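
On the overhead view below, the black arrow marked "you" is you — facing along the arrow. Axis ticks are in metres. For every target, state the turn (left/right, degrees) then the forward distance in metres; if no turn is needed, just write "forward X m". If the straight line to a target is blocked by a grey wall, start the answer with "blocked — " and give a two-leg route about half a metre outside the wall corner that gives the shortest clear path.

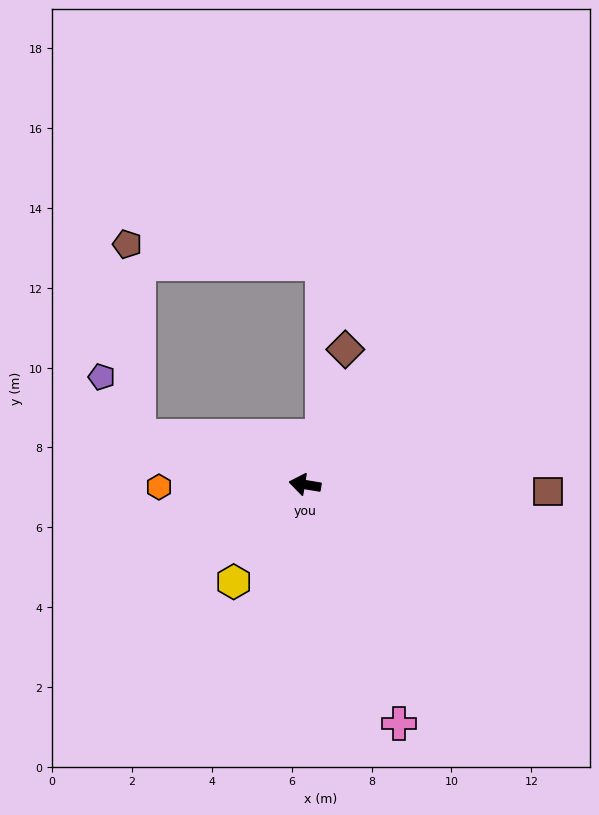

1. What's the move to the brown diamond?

turn right 97°, forward 3.5 m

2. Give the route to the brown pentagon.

blocked — turn right 7°, forward 4.3 m, then turn right 70°, forward 4.8 m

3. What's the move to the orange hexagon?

turn left 10°, forward 3.7 m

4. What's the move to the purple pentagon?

blocked — turn right 7°, forward 4.3 m, then turn right 41°, forward 1.7 m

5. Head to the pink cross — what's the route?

turn left 121°, forward 6.4 m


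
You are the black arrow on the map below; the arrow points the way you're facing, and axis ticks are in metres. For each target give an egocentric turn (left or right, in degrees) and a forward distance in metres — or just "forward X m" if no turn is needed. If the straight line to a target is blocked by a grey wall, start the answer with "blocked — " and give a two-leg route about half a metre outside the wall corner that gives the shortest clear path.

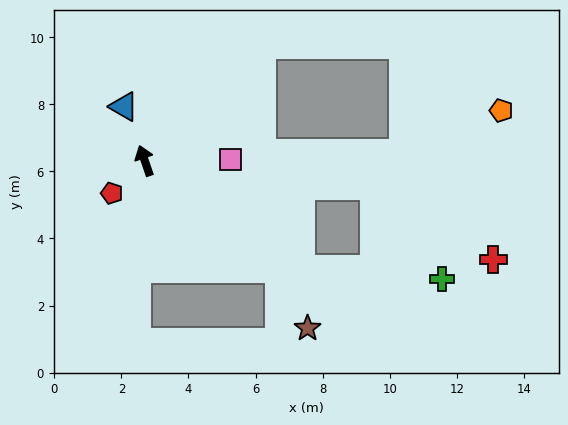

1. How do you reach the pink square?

turn right 108°, forward 2.6 m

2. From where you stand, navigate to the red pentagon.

turn left 116°, forward 1.4 m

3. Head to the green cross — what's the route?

blocked — turn right 144°, forward 5.7 m, then turn left 31°, forward 4.2 m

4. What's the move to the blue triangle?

turn left 2°, forward 1.7 m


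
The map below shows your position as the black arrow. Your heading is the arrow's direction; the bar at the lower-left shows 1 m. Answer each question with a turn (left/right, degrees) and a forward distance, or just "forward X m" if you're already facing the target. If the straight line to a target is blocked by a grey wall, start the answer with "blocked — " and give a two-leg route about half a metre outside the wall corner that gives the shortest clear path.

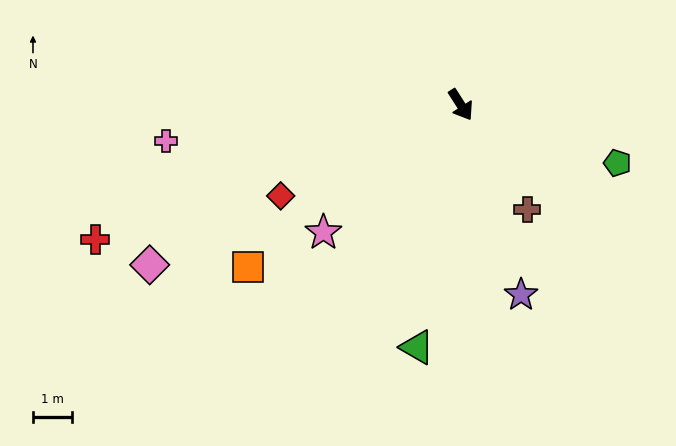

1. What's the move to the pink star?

turn right 80°, forward 4.8 m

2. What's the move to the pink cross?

turn right 116°, forward 7.6 m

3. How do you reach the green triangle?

turn right 43°, forward 6.3 m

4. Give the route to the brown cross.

forward 3.2 m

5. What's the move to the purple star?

turn right 15°, forward 5.1 m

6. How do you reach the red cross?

turn right 102°, forward 10.0 m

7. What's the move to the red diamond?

turn right 96°, forward 5.2 m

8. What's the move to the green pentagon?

turn left 37°, forward 4.3 m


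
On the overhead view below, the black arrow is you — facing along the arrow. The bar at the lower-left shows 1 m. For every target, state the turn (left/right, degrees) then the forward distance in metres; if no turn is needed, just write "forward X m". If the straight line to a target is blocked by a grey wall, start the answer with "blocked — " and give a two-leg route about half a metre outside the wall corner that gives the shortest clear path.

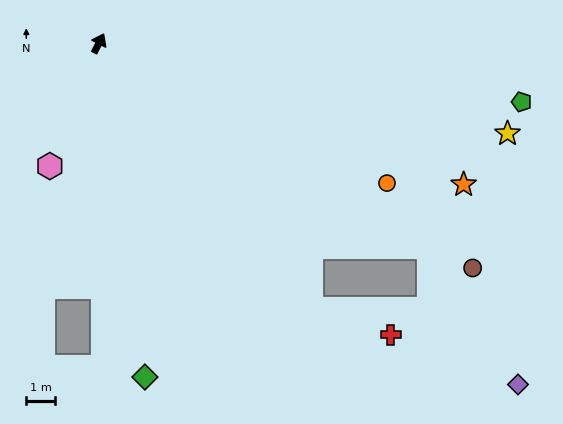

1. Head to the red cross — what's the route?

blocked — turn right 114°, forward 11.9 m, then turn left 33°, forward 2.9 m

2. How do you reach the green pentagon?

turn right 71°, forward 14.9 m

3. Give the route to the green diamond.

turn right 145°, forward 11.8 m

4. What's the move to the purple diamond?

blocked — turn right 95°, forward 13.6 m, then turn right 25°, forward 5.7 m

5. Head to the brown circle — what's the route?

turn right 94°, forward 15.2 m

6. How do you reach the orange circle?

turn right 89°, forward 11.2 m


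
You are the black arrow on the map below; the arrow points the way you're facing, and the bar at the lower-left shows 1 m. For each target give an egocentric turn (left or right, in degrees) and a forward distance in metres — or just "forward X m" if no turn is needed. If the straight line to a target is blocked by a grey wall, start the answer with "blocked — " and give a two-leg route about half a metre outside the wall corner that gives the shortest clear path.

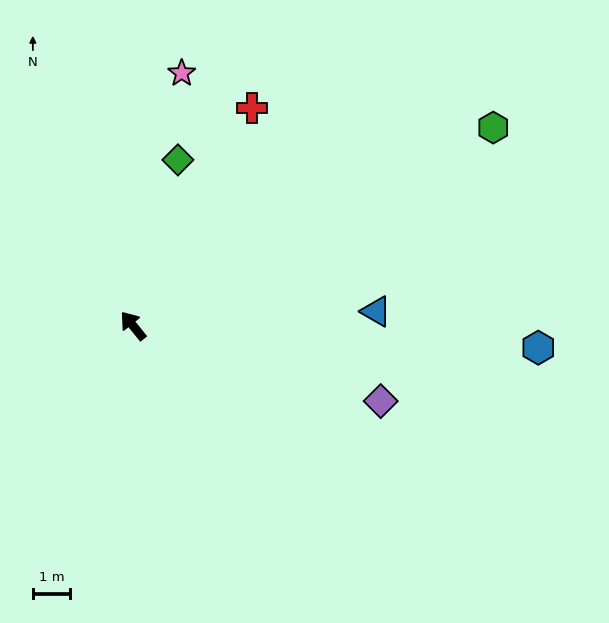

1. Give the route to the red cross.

turn right 68°, forward 6.7 m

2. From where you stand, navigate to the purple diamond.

turn right 146°, forward 7.0 m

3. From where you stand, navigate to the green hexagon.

turn right 100°, forward 11.1 m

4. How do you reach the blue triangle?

turn right 126°, forward 6.6 m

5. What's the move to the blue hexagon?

turn right 132°, forward 10.9 m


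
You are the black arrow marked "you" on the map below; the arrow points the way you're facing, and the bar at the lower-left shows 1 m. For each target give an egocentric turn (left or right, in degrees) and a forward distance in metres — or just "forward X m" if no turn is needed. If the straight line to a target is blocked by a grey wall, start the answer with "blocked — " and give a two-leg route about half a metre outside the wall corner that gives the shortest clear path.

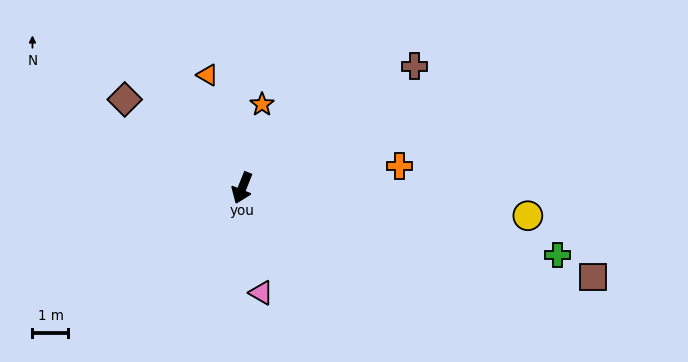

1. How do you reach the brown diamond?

turn right 105°, forward 4.1 m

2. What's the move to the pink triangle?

turn left 32°, forward 3.0 m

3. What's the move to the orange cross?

turn left 120°, forward 4.4 m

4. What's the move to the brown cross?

turn left 147°, forward 5.9 m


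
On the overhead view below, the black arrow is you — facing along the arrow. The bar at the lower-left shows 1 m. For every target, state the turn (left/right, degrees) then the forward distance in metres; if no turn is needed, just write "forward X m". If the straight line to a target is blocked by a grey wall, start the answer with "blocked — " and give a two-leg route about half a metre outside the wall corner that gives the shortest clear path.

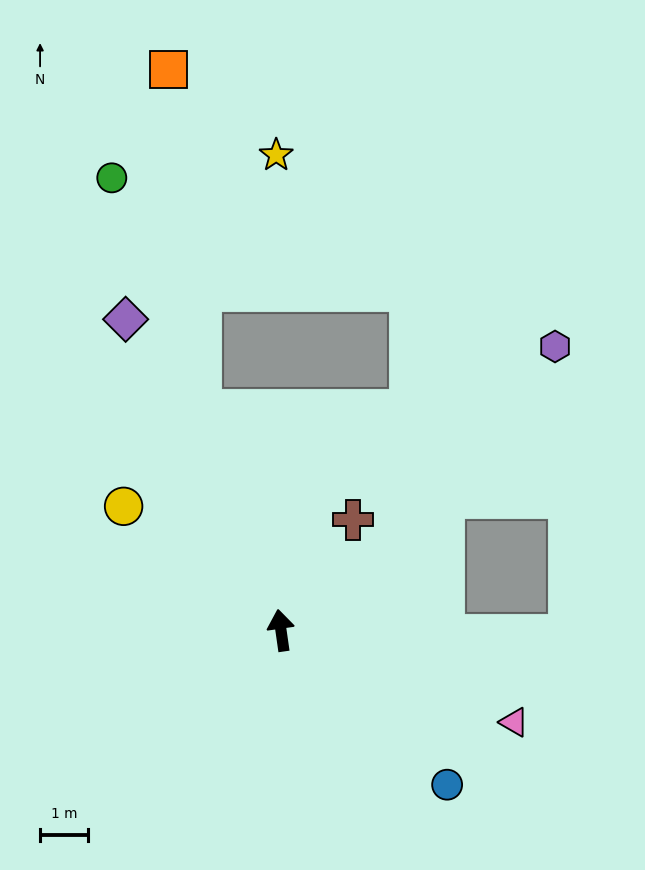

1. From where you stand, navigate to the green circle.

turn left 12°, forward 10.0 m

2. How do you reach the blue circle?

turn right 141°, forward 4.7 m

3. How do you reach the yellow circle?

turn left 44°, forward 4.1 m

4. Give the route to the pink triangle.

turn right 120°, forward 5.2 m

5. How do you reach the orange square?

blocked — turn left 12°, forward 4.8 m, then turn right 15°, forward 7.1 m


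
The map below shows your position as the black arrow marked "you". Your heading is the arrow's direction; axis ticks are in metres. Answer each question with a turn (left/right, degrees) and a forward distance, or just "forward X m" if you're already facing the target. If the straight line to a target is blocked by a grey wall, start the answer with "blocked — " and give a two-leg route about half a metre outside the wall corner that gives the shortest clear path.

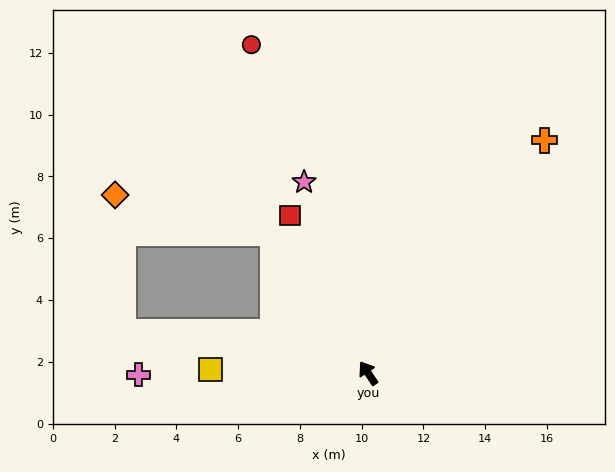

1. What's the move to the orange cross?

turn right 71°, forward 9.5 m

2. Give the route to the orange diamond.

blocked — forward 5.5 m, then turn left 43°, forward 5.3 m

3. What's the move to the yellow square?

turn left 55°, forward 5.1 m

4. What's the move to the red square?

turn right 7°, forward 5.7 m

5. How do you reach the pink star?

turn right 15°, forward 6.5 m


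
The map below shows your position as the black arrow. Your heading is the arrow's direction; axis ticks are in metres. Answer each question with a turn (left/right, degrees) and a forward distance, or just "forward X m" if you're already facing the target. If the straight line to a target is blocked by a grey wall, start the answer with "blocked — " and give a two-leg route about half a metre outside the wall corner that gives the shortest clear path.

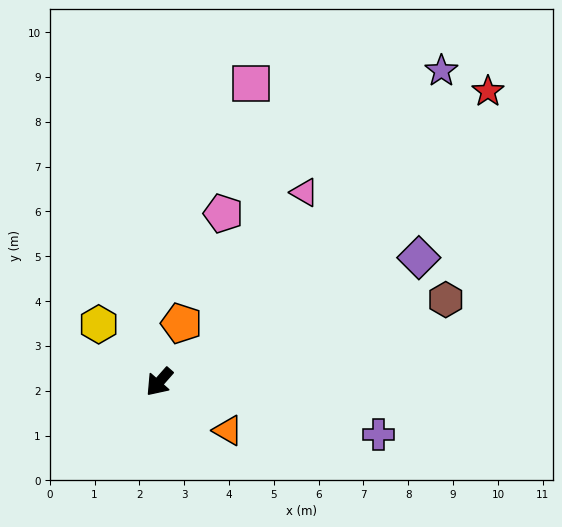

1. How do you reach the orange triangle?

turn left 96°, forward 1.9 m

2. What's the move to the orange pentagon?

turn right 159°, forward 1.4 m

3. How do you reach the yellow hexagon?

turn right 92°, forward 1.9 m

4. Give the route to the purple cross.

turn left 118°, forward 5.0 m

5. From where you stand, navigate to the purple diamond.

turn left 157°, forward 6.4 m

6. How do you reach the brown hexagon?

turn left 147°, forward 6.6 m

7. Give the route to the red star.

turn left 173°, forward 9.8 m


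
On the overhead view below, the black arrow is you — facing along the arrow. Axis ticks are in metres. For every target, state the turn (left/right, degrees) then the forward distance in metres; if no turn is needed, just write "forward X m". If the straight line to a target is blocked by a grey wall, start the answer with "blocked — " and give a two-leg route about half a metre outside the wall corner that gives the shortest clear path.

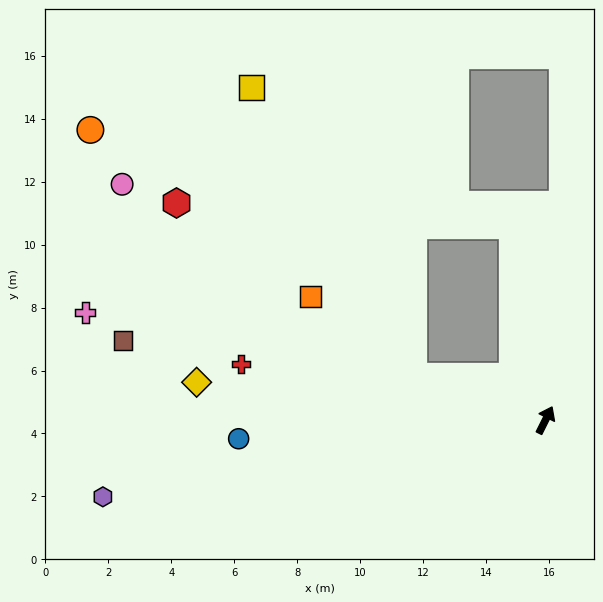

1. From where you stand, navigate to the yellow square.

blocked — turn left 98°, forward 4.4 m, then turn right 42°, forward 10.5 m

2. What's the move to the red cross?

turn left 106°, forward 9.9 m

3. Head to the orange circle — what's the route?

blocked — turn left 36°, forward 6.3 m, then turn left 68°, forward 13.7 m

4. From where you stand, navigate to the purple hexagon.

turn left 126°, forward 14.3 m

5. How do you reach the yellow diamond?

turn left 110°, forward 11.2 m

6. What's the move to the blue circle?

turn left 120°, forward 9.8 m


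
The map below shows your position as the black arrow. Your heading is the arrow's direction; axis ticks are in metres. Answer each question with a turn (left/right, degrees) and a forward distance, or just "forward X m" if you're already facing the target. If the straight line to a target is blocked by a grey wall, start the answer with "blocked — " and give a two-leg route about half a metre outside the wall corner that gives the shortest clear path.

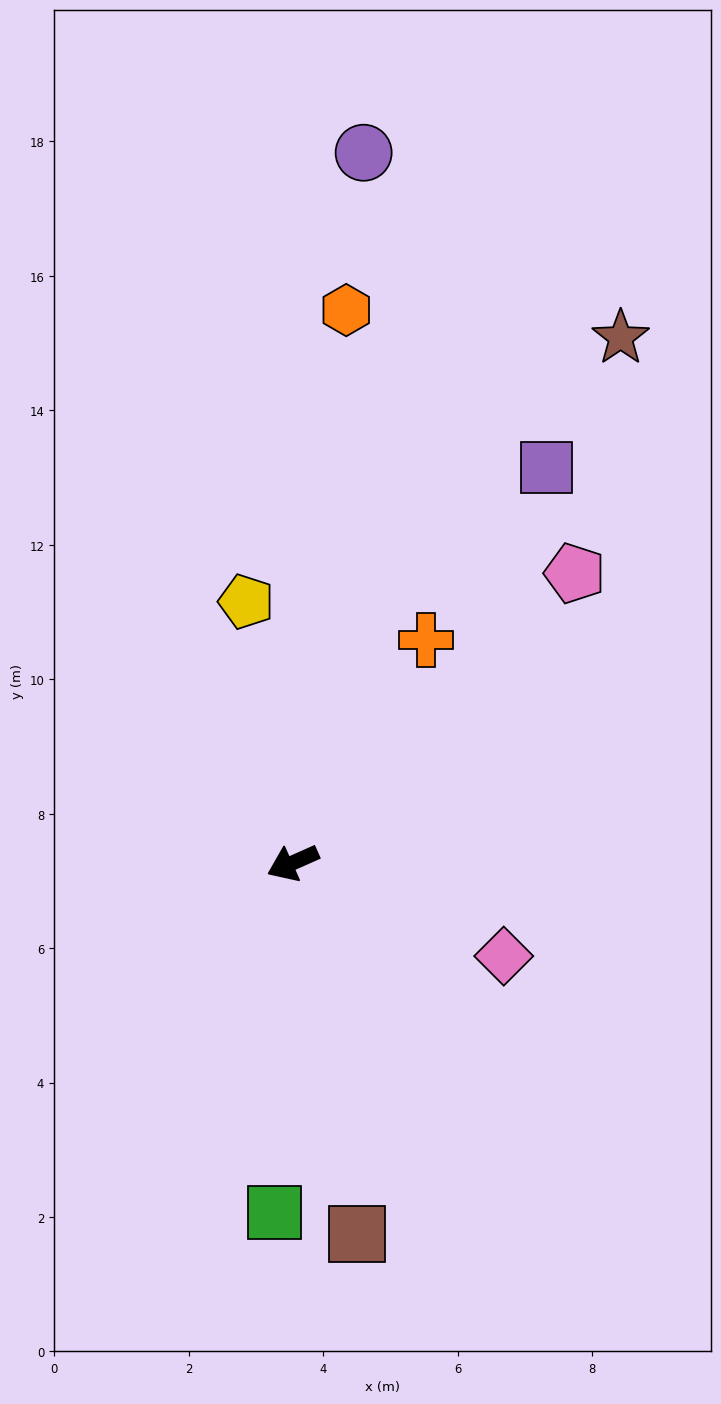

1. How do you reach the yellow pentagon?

turn right 104°, forward 3.9 m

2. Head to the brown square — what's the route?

turn left 76°, forward 5.6 m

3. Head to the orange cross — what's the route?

turn right 145°, forward 3.9 m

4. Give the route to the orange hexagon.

turn right 119°, forward 8.3 m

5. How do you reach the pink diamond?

turn left 132°, forward 3.4 m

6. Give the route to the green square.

turn left 63°, forward 5.2 m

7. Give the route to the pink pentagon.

turn right 158°, forward 6.0 m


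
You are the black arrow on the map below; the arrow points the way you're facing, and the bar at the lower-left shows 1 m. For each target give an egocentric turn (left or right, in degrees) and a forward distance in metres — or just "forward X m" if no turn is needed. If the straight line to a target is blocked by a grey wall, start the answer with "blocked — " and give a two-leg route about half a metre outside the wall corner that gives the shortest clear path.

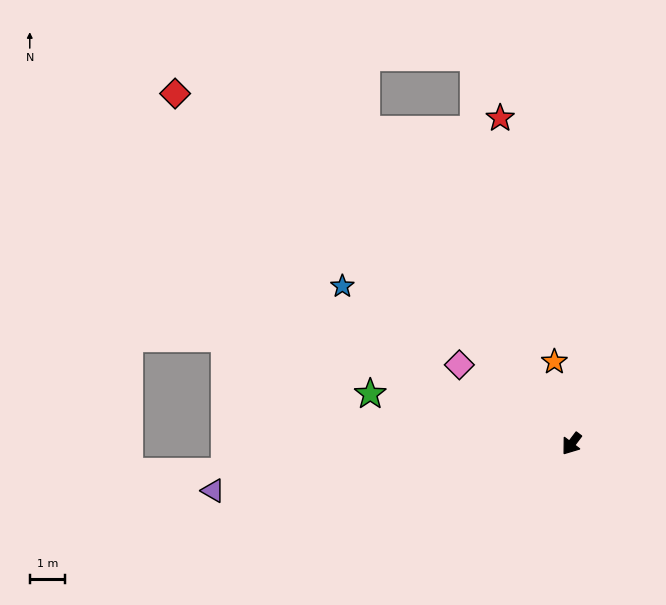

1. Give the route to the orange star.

turn right 131°, forward 2.4 m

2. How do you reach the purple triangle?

turn right 46°, forward 10.4 m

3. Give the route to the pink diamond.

turn right 88°, forward 3.9 m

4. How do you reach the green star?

turn right 67°, forward 5.9 m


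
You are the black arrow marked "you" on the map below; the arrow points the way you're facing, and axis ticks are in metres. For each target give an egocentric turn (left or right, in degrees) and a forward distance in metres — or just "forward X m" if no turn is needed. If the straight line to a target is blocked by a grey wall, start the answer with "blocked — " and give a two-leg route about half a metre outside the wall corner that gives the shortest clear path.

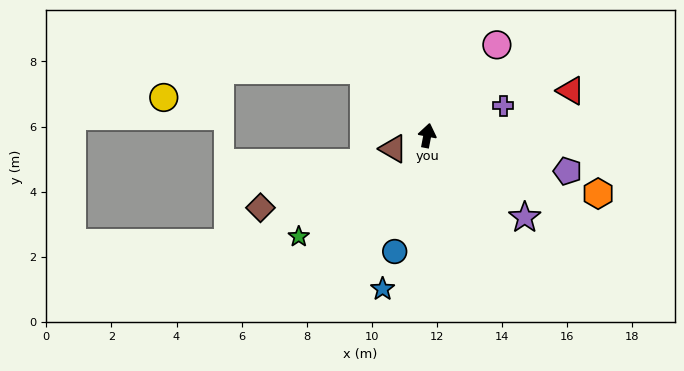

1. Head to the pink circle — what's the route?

turn right 27°, forward 3.5 m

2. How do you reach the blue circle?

turn left 175°, forward 3.7 m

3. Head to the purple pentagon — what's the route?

turn right 93°, forward 4.4 m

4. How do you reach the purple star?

turn right 119°, forward 3.9 m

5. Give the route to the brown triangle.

turn left 122°, forward 1.1 m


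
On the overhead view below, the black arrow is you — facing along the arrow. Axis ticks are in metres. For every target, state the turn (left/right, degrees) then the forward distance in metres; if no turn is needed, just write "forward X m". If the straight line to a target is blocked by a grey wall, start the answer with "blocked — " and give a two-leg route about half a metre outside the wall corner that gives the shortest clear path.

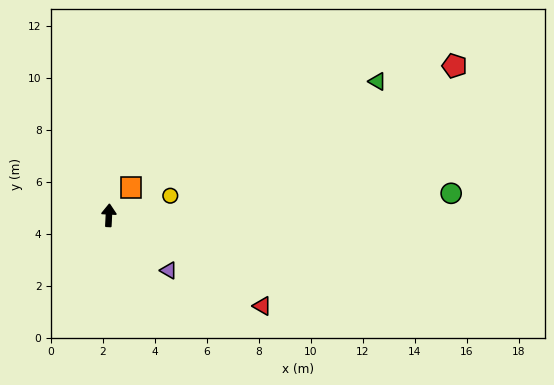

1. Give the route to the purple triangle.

turn right 130°, forward 3.1 m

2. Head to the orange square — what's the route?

turn right 36°, forward 1.4 m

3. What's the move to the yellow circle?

turn right 70°, forward 2.5 m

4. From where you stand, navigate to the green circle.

turn right 84°, forward 13.2 m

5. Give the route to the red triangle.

turn right 118°, forward 6.9 m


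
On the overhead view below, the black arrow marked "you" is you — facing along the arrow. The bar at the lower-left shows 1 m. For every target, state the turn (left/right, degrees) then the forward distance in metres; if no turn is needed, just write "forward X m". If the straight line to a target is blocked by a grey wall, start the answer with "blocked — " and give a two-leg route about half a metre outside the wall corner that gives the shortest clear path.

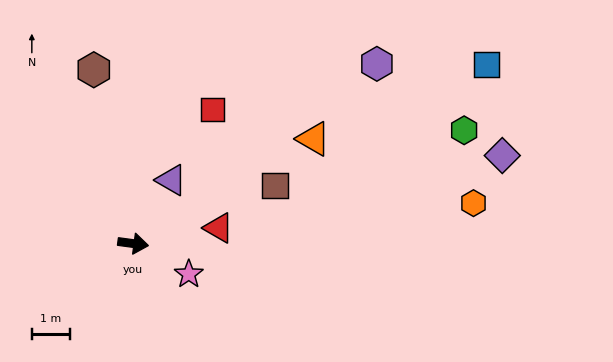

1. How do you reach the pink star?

turn right 21°, forward 1.7 m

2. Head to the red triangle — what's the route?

turn left 18°, forward 2.3 m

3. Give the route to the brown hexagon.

turn left 110°, forward 4.6 m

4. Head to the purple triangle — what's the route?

turn left 67°, forward 1.9 m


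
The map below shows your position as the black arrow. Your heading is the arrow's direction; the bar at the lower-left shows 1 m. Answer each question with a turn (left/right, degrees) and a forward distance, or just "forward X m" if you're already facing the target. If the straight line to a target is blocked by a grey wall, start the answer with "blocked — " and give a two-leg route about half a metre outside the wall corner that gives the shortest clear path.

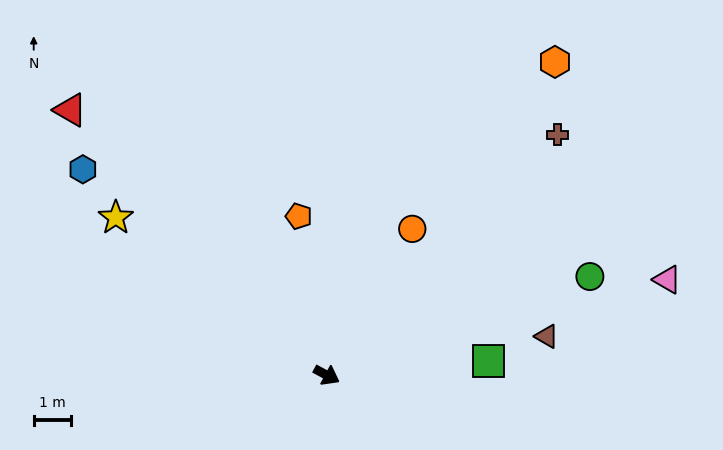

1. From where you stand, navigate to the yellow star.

turn left 172°, forward 7.0 m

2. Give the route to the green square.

turn left 33°, forward 4.3 m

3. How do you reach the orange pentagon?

turn left 128°, forward 4.3 m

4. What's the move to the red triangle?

turn left 162°, forward 9.8 m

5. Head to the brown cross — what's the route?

turn left 74°, forward 8.8 m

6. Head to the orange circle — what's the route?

turn left 88°, forward 4.5 m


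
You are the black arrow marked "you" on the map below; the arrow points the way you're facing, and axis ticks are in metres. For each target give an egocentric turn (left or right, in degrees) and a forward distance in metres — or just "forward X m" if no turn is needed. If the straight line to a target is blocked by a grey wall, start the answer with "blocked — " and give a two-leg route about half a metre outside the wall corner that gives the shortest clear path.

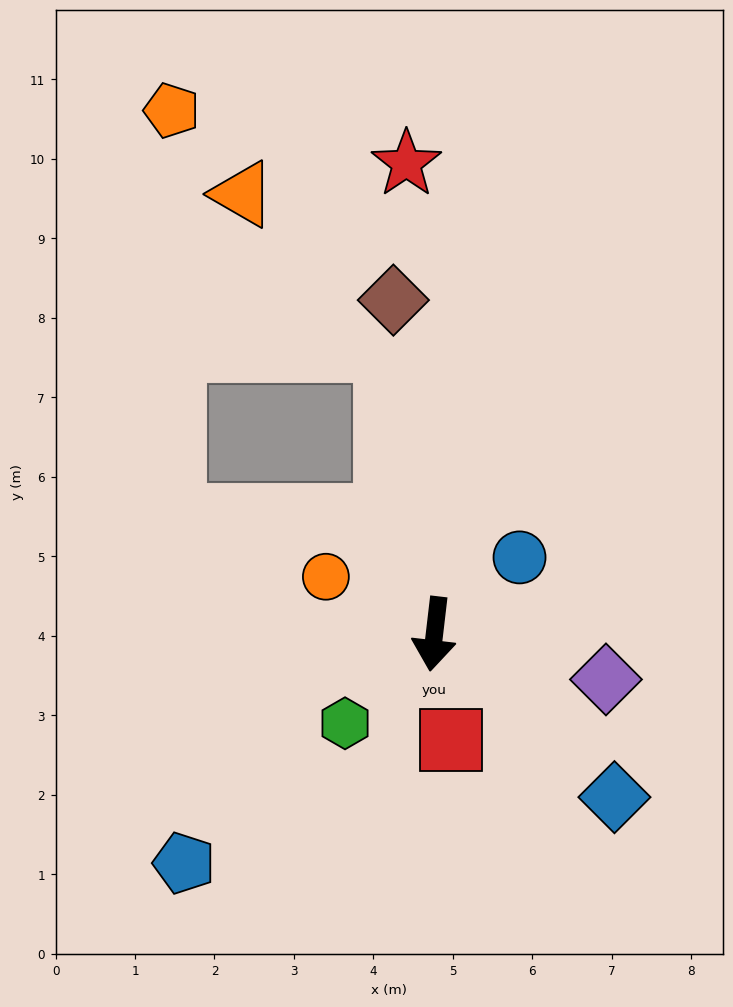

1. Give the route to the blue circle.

turn left 139°, forward 1.4 m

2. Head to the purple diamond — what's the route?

turn left 82°, forward 2.2 m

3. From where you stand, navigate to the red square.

turn left 15°, forward 1.3 m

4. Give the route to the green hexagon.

turn right 38°, forward 1.6 m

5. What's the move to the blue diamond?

turn left 54°, forward 3.1 m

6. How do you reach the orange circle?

turn right 111°, forward 1.5 m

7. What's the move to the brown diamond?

turn right 166°, forward 4.2 m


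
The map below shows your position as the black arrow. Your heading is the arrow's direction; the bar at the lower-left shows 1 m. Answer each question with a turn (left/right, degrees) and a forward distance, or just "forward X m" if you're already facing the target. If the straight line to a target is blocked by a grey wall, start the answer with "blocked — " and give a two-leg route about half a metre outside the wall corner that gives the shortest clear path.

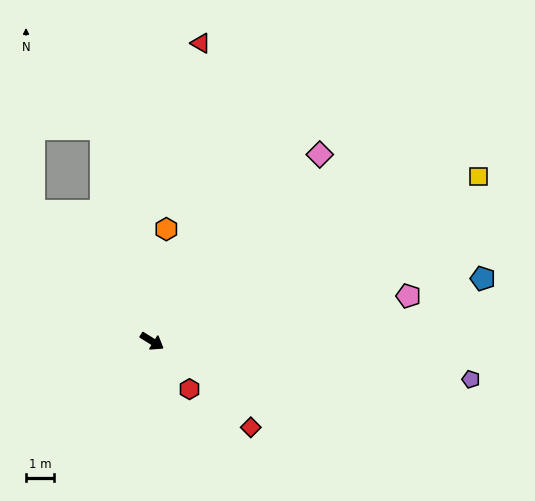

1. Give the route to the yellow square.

turn left 59°, forward 13.2 m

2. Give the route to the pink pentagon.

turn left 42°, forward 9.4 m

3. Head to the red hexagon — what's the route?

turn right 20°, forward 2.2 m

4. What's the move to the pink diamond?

turn left 80°, forward 9.0 m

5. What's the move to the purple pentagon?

turn left 25°, forward 11.5 m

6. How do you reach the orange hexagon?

turn left 115°, forward 4.1 m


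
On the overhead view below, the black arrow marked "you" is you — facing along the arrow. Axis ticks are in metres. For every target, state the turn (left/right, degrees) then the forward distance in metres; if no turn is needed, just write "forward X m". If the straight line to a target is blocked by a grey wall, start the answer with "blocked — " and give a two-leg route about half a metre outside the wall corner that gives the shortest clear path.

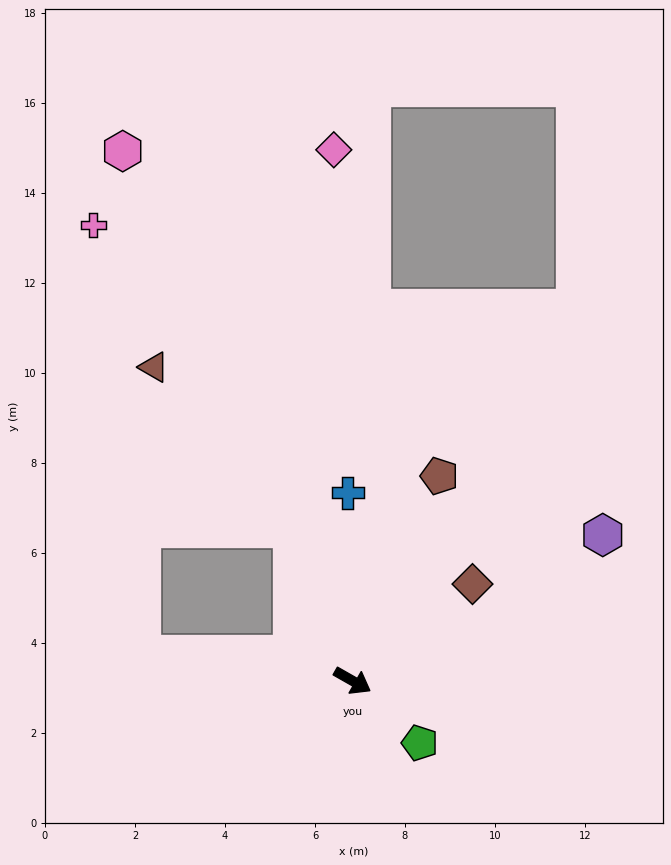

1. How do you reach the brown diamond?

turn left 69°, forward 3.4 m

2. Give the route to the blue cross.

turn left 121°, forward 4.2 m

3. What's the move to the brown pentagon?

turn left 97°, forward 4.9 m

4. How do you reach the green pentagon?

turn right 13°, forward 2.0 m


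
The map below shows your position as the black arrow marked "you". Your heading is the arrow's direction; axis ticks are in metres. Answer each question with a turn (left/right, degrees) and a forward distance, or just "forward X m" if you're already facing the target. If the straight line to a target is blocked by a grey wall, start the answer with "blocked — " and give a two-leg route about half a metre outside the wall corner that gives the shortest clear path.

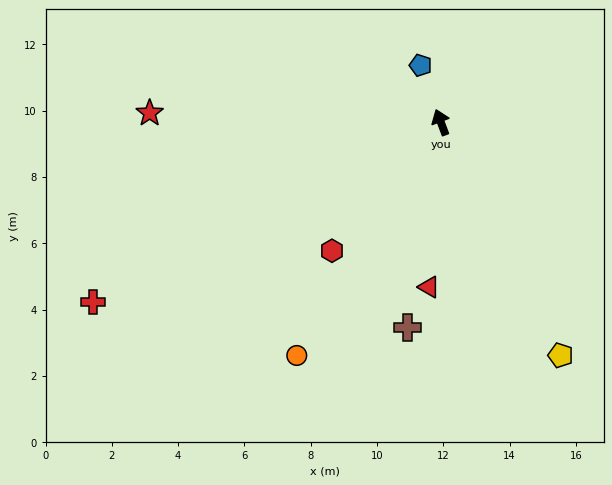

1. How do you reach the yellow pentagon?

turn right 173°, forward 7.9 m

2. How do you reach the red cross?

turn left 97°, forward 11.8 m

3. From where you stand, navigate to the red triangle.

turn left 155°, forward 5.0 m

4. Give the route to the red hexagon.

turn left 119°, forward 5.1 m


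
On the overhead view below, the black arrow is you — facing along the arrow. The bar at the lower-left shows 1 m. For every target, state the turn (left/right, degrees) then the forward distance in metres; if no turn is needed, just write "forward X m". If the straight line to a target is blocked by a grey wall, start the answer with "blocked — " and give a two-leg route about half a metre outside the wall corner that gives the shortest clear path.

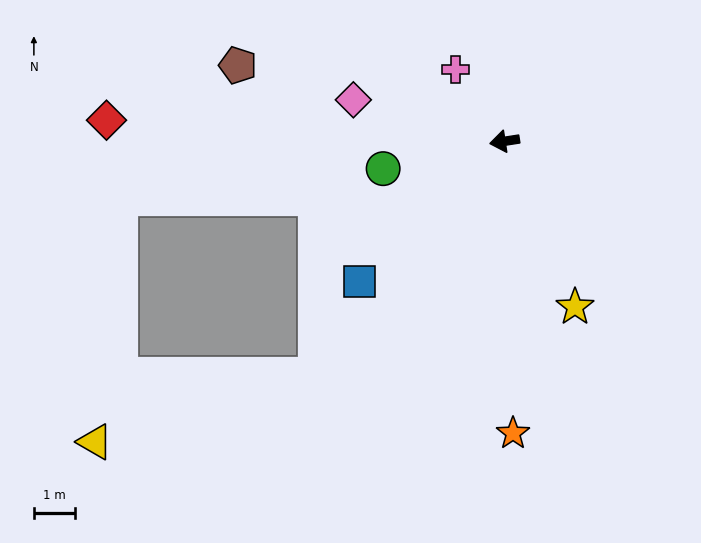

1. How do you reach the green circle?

turn left 4°, forward 3.1 m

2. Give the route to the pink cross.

turn right 64°, forward 2.1 m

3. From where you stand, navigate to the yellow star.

turn left 104°, forward 4.4 m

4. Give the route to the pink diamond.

turn right 24°, forward 3.8 m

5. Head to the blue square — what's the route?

turn left 35°, forward 4.9 m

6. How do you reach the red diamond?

turn right 12°, forward 9.8 m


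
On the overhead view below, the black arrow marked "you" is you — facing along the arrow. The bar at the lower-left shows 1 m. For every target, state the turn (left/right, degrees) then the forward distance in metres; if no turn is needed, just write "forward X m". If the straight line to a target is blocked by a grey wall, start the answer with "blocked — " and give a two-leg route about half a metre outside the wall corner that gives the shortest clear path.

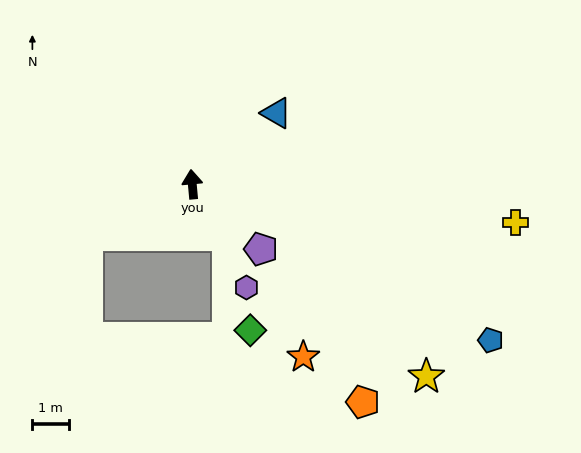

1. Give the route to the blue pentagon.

turn right 123°, forward 9.1 m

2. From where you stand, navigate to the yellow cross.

turn right 102°, forward 8.8 m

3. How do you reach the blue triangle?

turn right 55°, forward 3.0 m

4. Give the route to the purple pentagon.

turn right 139°, forward 2.6 m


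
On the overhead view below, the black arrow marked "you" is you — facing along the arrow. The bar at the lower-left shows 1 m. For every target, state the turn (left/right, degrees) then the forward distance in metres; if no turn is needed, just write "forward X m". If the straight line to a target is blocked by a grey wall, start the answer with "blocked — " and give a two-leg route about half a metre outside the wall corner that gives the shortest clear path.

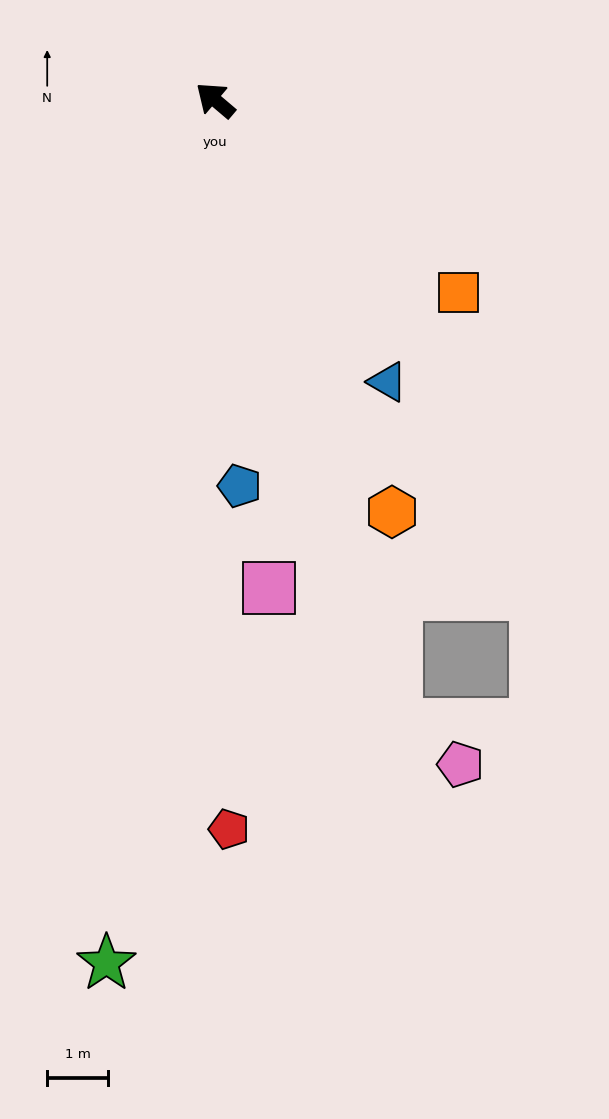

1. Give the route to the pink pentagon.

blocked — turn left 146°, forward 10.7 m, then turn left 42°, forward 1.2 m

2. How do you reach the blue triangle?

turn left 162°, forward 5.4 m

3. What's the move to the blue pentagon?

turn left 134°, forward 6.3 m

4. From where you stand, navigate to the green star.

turn left 123°, forward 14.3 m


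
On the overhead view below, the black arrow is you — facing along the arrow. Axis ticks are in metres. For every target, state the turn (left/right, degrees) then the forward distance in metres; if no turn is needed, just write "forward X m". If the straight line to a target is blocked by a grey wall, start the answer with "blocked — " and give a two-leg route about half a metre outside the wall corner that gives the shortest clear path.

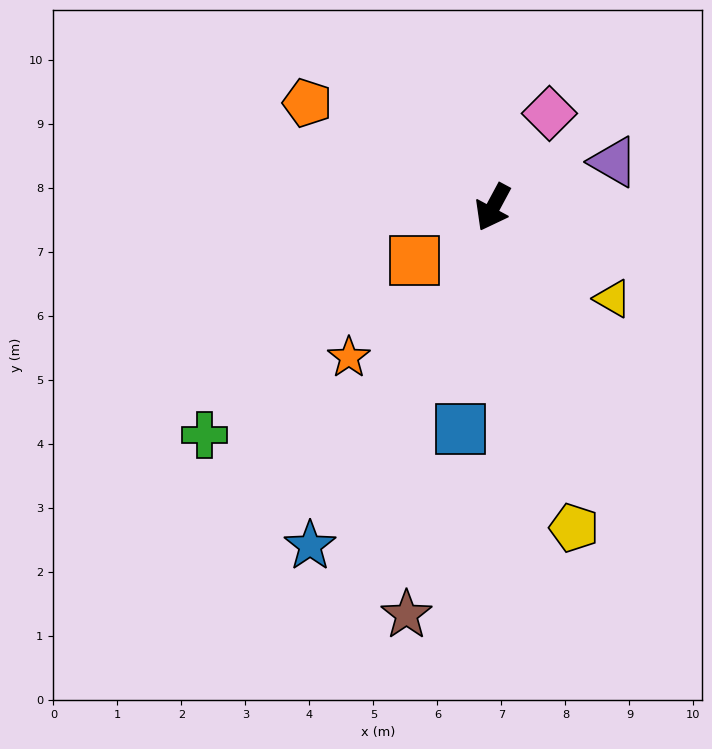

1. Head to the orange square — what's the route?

turn right 28°, forward 1.5 m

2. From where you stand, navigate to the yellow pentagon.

turn left 42°, forward 5.2 m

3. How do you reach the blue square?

turn left 20°, forward 3.5 m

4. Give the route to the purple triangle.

turn left 139°, forward 2.0 m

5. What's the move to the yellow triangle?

turn left 81°, forward 2.4 m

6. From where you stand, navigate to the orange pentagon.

turn right 91°, forward 3.3 m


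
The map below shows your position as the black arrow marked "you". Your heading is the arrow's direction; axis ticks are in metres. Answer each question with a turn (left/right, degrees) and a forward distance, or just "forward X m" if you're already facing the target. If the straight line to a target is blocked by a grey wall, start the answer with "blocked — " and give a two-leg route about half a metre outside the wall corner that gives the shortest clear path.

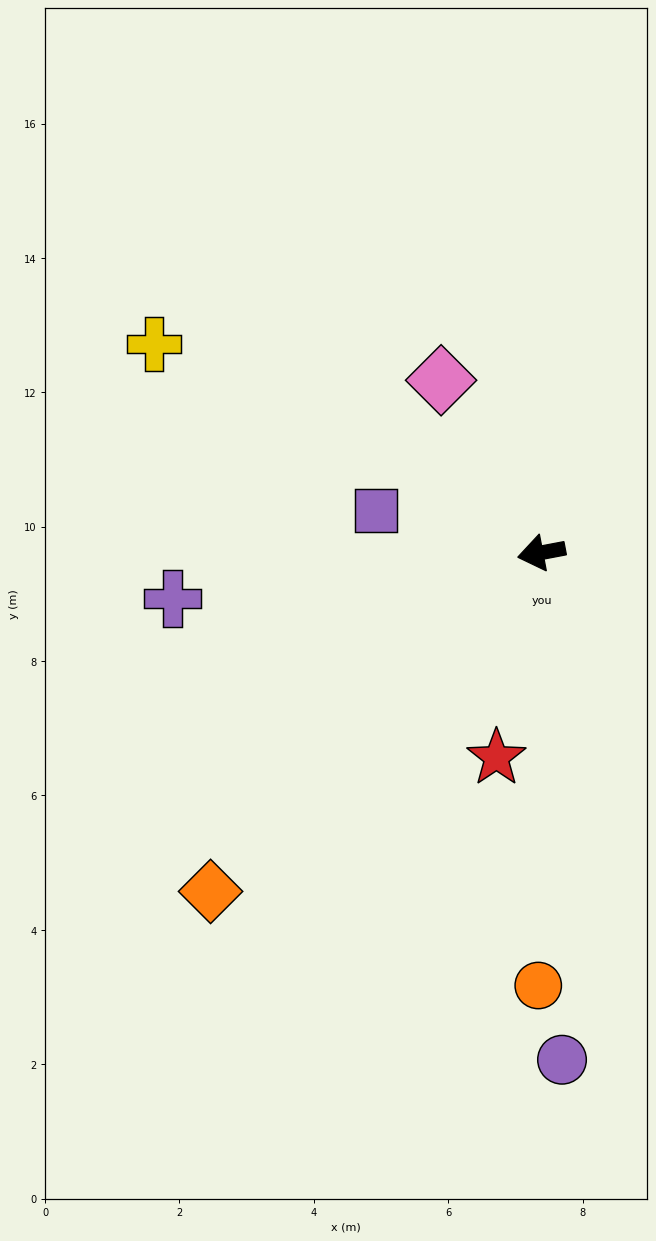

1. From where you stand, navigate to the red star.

turn left 67°, forward 3.1 m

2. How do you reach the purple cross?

turn right 4°, forward 5.5 m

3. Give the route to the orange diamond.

turn left 35°, forward 7.0 m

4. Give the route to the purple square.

turn right 25°, forward 2.5 m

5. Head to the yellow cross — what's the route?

turn right 39°, forward 6.6 m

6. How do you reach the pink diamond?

turn right 71°, forward 3.0 m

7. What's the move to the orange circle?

turn left 79°, forward 6.4 m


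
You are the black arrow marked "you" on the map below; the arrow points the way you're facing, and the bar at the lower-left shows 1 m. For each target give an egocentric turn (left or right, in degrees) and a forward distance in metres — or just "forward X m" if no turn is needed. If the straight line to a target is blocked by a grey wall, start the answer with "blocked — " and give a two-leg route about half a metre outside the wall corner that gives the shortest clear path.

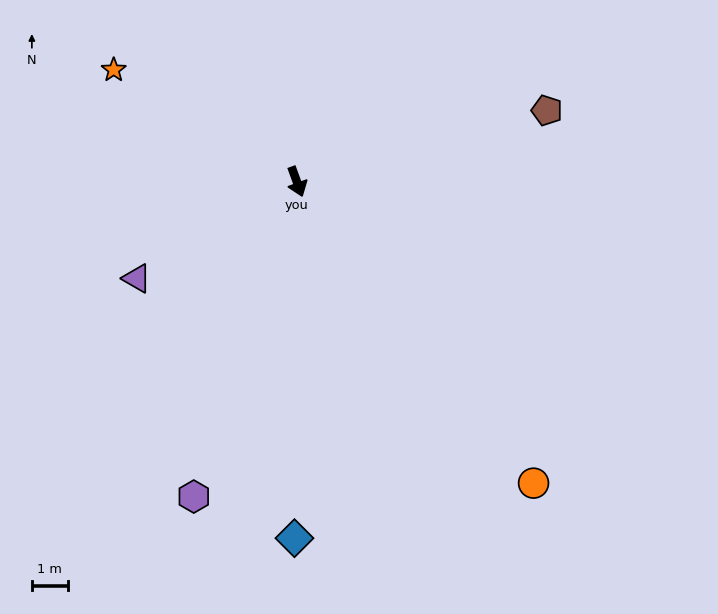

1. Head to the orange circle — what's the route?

turn left 18°, forward 10.6 m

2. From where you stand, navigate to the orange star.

turn right 141°, forward 6.0 m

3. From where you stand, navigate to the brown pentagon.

turn left 86°, forward 7.2 m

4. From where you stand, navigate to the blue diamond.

turn right 20°, forward 9.9 m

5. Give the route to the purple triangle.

turn right 79°, forward 5.2 m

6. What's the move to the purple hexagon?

turn right 38°, forward 9.2 m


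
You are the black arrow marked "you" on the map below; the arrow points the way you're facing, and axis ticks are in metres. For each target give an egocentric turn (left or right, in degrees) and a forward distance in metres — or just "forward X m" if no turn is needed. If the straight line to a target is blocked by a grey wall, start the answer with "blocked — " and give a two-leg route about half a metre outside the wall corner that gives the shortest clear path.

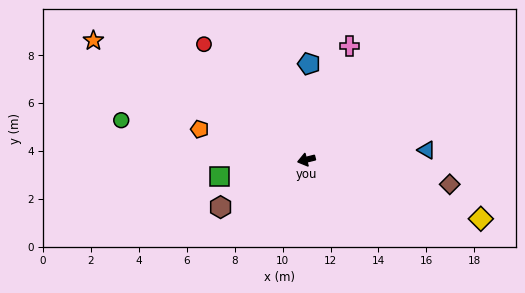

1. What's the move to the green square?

turn right 3°, forward 3.7 m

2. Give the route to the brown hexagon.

turn left 15°, forward 4.1 m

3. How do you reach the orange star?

turn right 43°, forward 10.2 m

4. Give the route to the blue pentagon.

turn right 106°, forward 4.0 m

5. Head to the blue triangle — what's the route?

turn left 170°, forward 5.0 m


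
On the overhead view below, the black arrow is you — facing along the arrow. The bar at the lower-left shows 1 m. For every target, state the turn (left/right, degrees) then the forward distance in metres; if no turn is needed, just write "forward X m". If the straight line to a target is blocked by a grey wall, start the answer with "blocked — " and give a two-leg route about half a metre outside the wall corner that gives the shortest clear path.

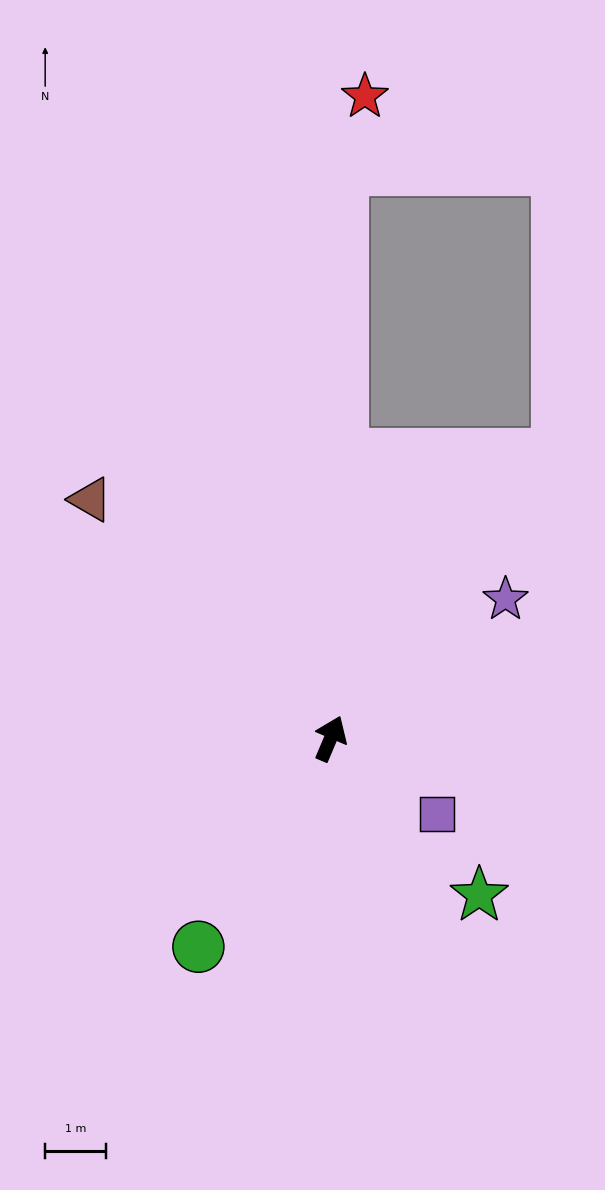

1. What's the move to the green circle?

turn left 171°, forward 4.1 m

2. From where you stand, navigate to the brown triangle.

turn left 68°, forward 5.6 m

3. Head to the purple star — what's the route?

turn right 29°, forward 3.7 m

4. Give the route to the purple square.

turn right 102°, forward 2.2 m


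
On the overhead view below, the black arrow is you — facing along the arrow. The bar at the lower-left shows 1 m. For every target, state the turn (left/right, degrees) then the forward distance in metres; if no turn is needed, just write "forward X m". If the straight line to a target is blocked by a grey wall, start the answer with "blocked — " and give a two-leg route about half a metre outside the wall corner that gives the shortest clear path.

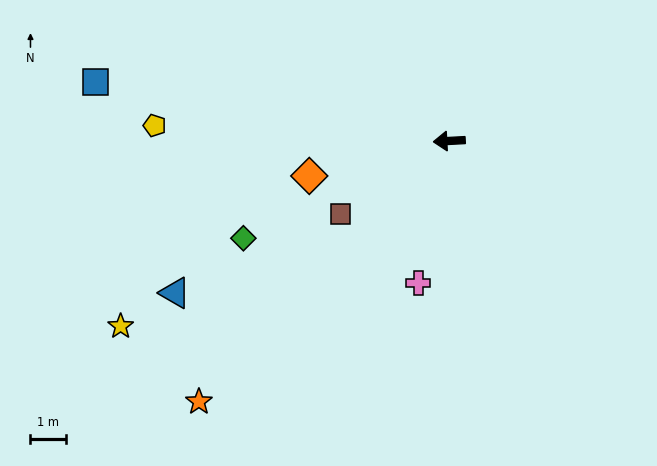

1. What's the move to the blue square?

turn right 13°, forward 10.1 m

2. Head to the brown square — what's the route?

turn left 31°, forward 3.7 m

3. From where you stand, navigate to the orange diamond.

turn left 11°, forward 4.1 m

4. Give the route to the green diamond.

turn left 22°, forward 6.4 m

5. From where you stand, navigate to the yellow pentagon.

turn right 6°, forward 8.3 m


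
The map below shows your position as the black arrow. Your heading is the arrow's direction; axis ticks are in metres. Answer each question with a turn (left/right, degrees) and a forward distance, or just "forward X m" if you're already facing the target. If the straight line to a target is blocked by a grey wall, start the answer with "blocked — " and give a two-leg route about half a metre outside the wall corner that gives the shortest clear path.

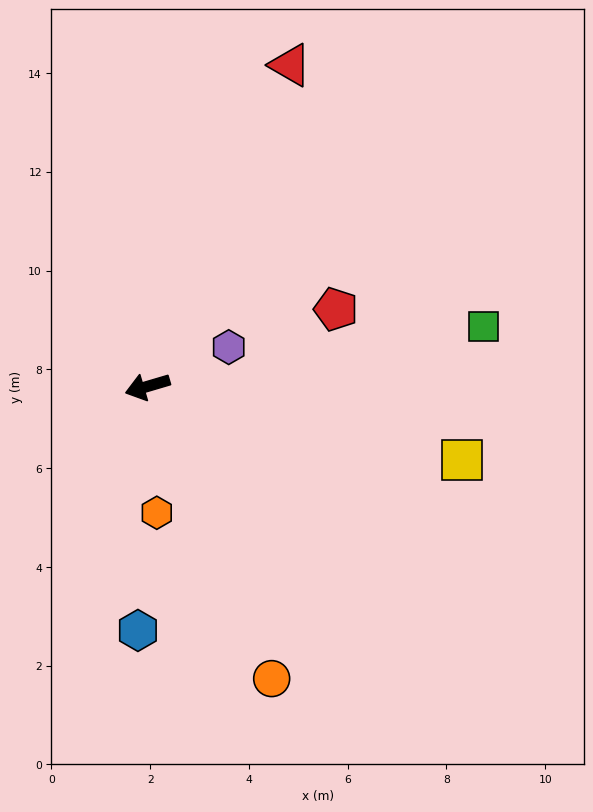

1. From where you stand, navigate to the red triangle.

turn right 130°, forward 7.1 m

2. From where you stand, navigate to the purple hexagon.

turn right 171°, forward 1.8 m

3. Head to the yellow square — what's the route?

turn left 150°, forward 6.5 m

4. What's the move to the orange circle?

turn left 97°, forward 6.4 m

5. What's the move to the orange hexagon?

turn left 78°, forward 2.6 m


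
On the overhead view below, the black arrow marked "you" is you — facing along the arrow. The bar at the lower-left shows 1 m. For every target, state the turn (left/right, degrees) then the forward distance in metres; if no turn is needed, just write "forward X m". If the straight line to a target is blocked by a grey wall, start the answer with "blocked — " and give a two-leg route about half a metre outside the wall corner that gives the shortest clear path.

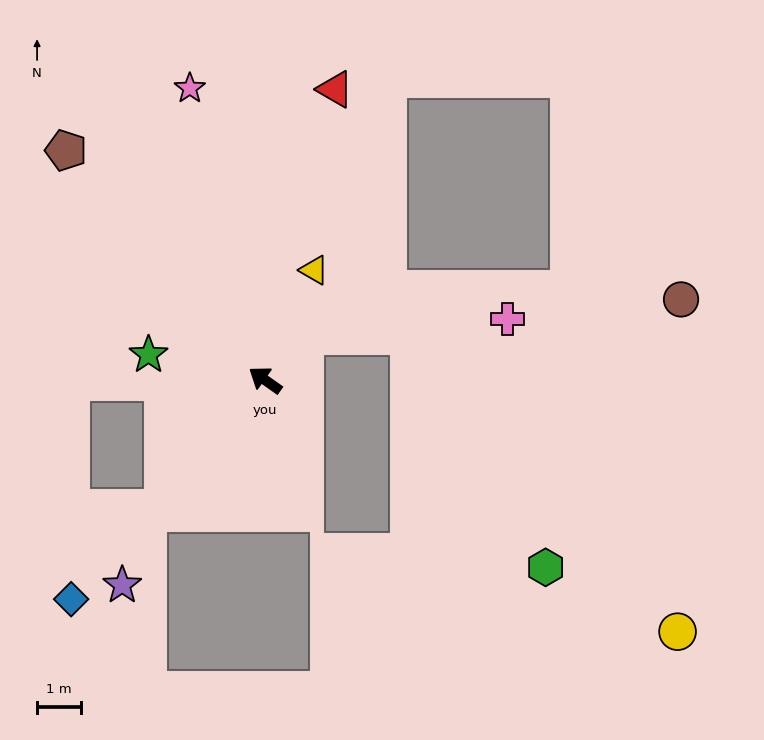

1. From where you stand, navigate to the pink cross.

blocked — turn right 97°, forward 1.3 m, then turn right 43°, forward 4.6 m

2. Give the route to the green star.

turn left 23°, forward 2.7 m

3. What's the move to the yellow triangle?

turn right 79°, forward 2.7 m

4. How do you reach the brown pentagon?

turn right 14°, forward 6.9 m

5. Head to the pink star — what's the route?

turn right 40°, forward 6.8 m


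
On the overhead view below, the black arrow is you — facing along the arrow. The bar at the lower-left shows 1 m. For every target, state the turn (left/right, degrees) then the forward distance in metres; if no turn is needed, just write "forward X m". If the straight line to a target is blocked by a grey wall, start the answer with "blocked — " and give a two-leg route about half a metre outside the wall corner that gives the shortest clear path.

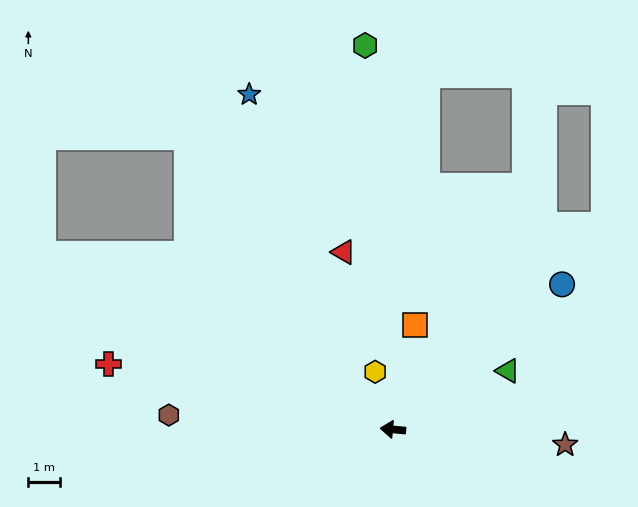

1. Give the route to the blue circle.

turn right 134°, forward 7.0 m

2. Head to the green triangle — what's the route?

turn right 148°, forward 4.0 m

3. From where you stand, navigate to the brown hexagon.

forward 7.0 m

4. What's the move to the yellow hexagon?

turn right 68°, forward 1.9 m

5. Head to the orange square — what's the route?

turn right 97°, forward 3.4 m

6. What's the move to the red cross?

turn right 8°, forward 9.2 m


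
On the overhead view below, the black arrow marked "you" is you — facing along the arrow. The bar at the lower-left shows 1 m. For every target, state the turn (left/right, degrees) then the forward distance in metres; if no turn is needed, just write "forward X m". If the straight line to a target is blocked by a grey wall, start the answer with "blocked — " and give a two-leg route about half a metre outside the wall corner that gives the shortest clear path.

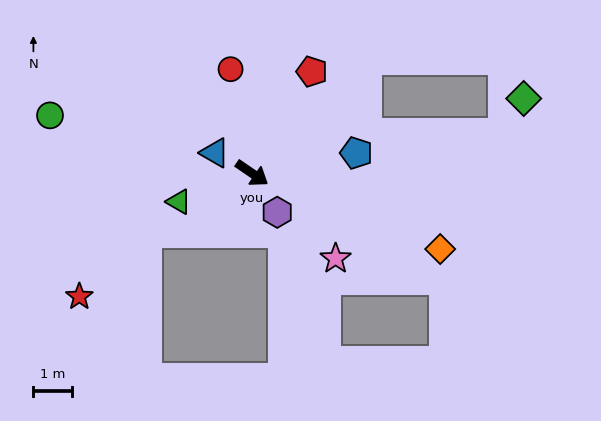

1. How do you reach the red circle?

turn left 136°, forward 2.8 m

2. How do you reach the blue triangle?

turn right 174°, forward 1.1 m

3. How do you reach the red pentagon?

turn left 94°, forward 3.1 m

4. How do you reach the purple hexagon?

turn right 23°, forward 1.2 m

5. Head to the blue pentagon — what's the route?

turn left 45°, forward 2.8 m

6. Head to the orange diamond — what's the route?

turn left 12°, forward 5.3 m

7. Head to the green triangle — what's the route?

turn right 124°, forward 2.1 m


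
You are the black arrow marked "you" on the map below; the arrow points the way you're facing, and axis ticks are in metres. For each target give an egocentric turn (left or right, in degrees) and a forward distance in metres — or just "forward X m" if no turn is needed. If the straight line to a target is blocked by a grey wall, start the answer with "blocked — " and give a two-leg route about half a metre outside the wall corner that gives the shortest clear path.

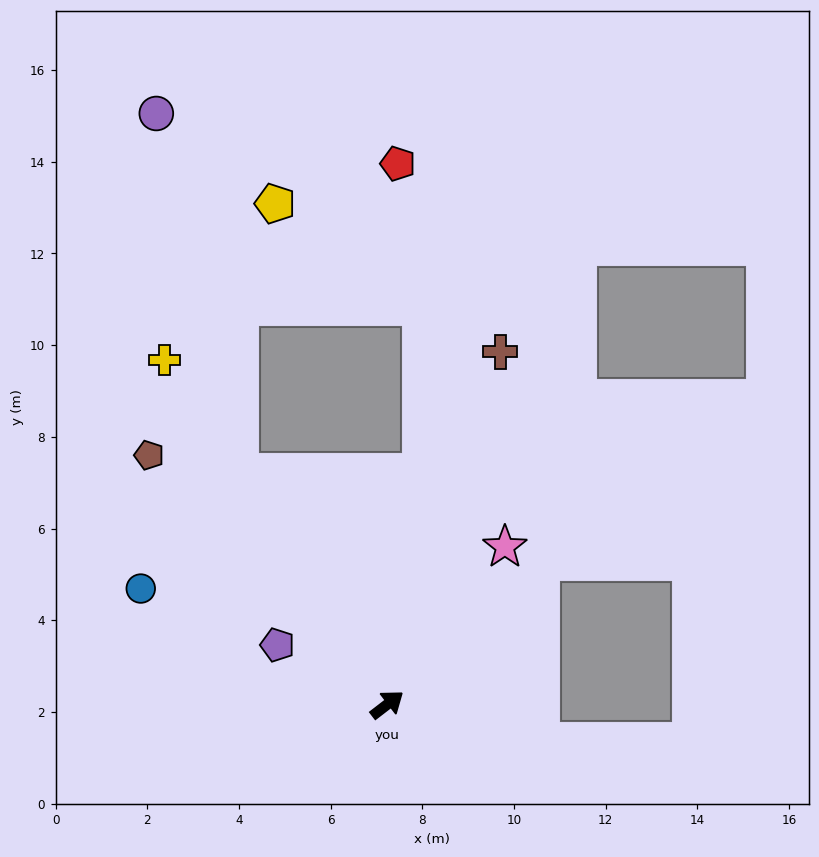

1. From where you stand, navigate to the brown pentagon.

turn left 96°, forward 7.5 m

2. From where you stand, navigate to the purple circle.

blocked — turn left 85°, forward 6.0 m, then turn right 20°, forward 8.0 m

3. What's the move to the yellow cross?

turn left 85°, forward 8.9 m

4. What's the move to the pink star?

turn left 16°, forward 4.3 m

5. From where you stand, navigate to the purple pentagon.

turn left 114°, forward 2.7 m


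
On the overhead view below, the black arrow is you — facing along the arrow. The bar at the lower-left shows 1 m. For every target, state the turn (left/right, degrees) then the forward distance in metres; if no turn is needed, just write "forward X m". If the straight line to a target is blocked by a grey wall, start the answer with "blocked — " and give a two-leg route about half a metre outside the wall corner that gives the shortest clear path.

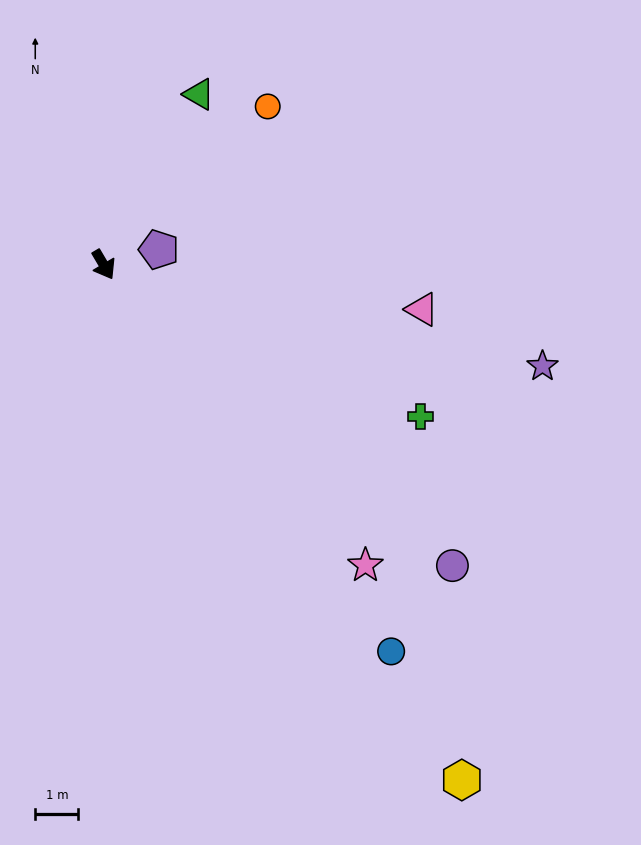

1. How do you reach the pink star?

turn left 10°, forward 9.2 m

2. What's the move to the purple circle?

turn left 19°, forward 10.7 m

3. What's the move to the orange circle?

turn left 103°, forward 5.3 m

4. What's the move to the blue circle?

turn left 6°, forward 11.2 m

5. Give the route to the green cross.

turn left 34°, forward 8.1 m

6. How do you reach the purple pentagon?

turn left 75°, forward 1.3 m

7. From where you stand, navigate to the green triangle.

turn left 120°, forward 4.5 m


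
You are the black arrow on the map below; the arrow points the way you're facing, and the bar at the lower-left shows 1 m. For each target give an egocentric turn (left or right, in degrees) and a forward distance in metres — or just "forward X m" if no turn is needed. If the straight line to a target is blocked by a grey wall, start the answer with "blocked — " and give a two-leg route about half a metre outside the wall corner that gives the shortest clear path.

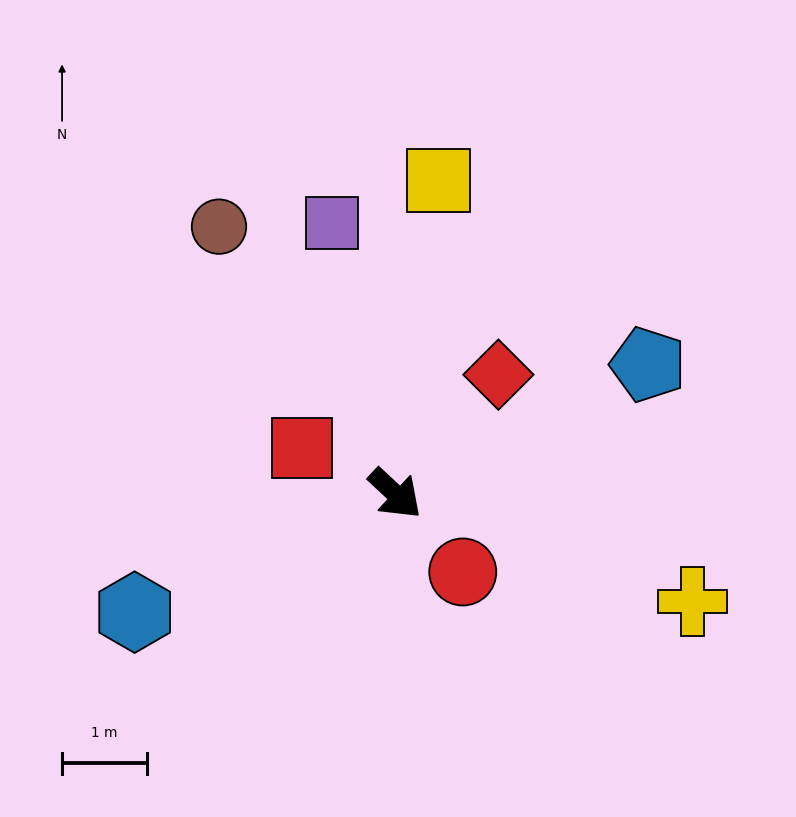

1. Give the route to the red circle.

turn right 6°, forward 1.2 m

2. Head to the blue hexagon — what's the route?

turn right 113°, forward 3.4 m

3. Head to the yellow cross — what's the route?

turn left 23°, forward 3.7 m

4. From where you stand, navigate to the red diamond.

turn left 92°, forward 1.8 m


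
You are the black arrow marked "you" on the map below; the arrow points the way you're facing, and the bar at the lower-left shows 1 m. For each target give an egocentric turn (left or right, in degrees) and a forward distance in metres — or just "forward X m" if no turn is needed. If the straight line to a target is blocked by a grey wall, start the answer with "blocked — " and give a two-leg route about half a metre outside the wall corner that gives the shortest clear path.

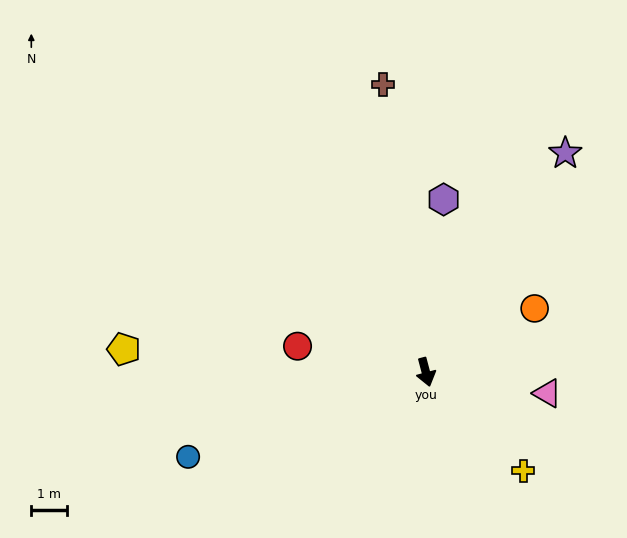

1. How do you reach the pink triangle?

turn left 65°, forward 3.5 m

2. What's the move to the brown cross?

turn left 174°, forward 8.2 m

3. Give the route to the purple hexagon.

turn left 159°, forward 4.9 m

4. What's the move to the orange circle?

turn left 106°, forward 3.5 m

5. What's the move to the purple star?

turn left 133°, forward 7.3 m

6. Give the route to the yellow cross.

turn left 30°, forward 3.9 m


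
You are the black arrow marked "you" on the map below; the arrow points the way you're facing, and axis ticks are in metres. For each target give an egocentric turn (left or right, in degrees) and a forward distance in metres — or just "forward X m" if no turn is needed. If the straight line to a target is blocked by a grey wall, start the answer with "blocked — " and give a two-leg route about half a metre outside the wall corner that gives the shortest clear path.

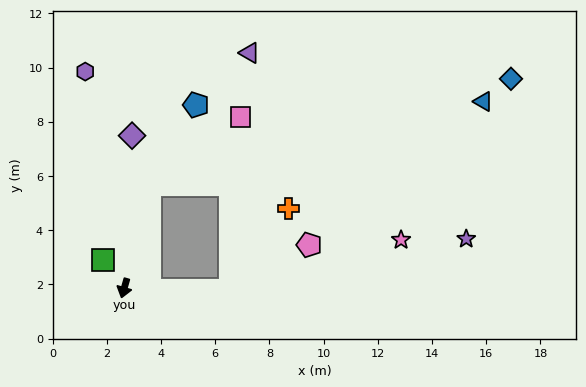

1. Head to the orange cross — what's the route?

blocked — turn left 105°, forward 3.9 m, then turn left 55°, forward 3.7 m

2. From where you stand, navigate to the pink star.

blocked — turn left 105°, forward 3.9 m, then turn left 17°, forward 6.6 m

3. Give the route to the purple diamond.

turn right 167°, forward 5.6 m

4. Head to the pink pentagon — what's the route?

blocked — turn left 105°, forward 3.9 m, then turn left 30°, forward 3.4 m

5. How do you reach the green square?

turn right 127°, forward 1.3 m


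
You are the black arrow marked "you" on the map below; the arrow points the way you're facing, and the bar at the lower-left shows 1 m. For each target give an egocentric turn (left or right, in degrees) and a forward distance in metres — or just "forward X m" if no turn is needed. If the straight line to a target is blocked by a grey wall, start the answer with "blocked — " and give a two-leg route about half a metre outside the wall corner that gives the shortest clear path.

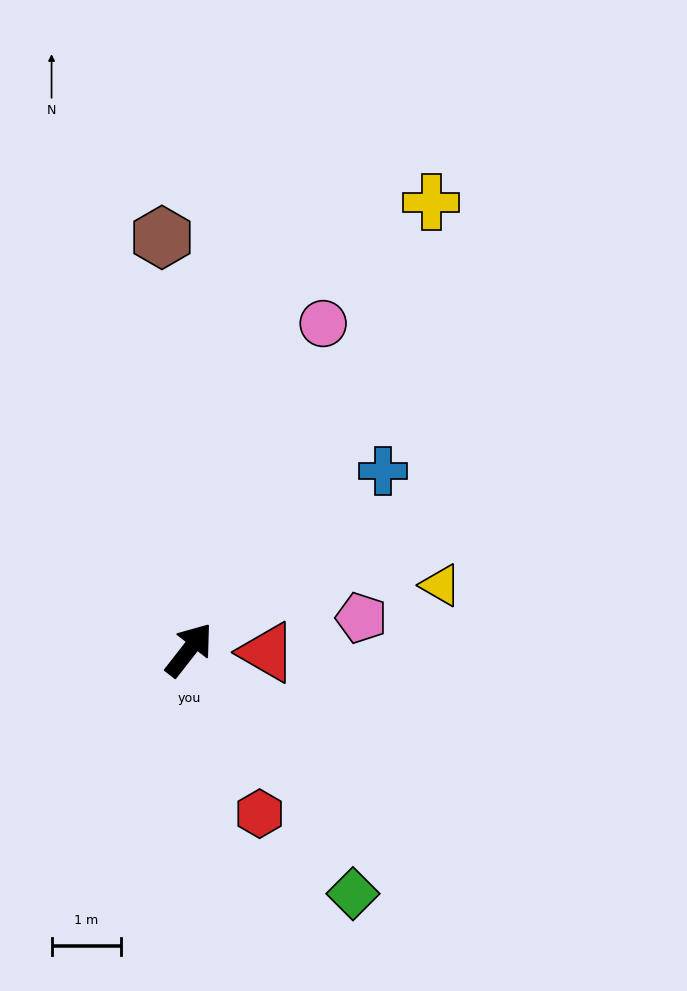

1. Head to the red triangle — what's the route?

turn right 54°, forward 1.1 m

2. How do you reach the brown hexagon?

turn left 42°, forward 6.0 m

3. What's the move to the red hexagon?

turn right 119°, forward 2.6 m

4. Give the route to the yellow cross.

turn left 10°, forward 7.4 m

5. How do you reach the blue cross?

turn right 9°, forward 3.8 m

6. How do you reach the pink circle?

turn left 16°, forward 5.1 m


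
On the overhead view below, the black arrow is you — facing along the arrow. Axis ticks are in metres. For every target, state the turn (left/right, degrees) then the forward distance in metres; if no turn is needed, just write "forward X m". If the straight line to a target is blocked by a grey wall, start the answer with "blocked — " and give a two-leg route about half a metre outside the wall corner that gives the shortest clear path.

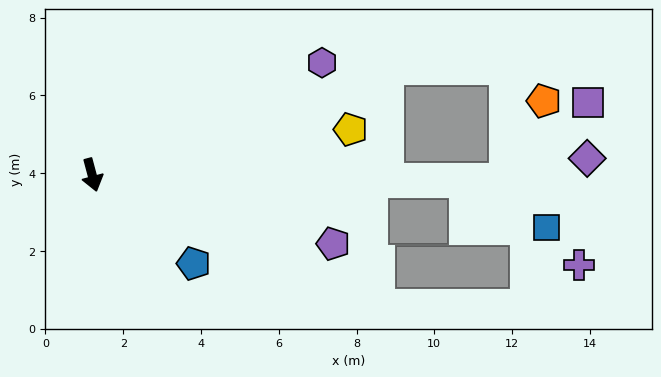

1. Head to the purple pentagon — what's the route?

turn left 59°, forward 6.4 m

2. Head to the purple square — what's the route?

blocked — turn left 74°, forward 10.6 m, then turn left 44°, forward 2.9 m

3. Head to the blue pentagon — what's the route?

turn left 34°, forward 3.5 m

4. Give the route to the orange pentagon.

blocked — turn left 74°, forward 10.6 m, then turn left 65°, forward 2.3 m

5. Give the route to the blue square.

blocked — turn left 74°, forward 9.6 m, then turn right 28°, forward 2.4 m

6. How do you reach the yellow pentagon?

turn left 85°, forward 6.8 m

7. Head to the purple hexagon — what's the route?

turn left 101°, forward 6.6 m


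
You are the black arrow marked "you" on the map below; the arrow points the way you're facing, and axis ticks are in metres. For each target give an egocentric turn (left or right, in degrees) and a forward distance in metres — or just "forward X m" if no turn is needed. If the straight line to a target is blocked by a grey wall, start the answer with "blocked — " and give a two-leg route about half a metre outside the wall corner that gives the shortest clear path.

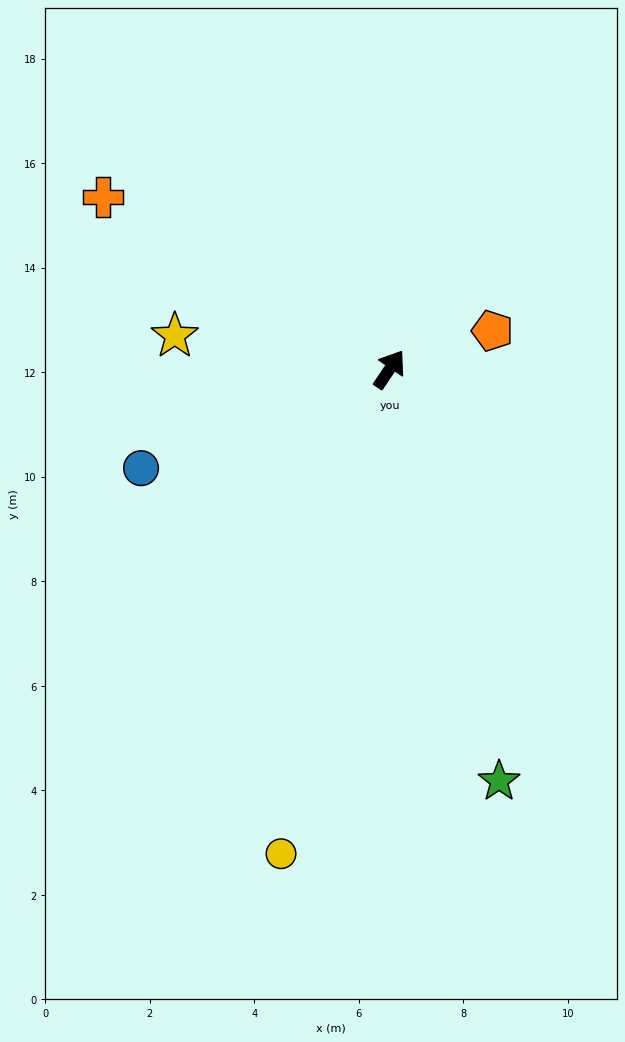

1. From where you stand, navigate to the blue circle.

turn left 146°, forward 5.1 m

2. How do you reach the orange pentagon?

turn right 36°, forward 2.1 m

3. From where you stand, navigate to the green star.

turn right 131°, forward 8.2 m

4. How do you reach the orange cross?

turn left 93°, forward 6.4 m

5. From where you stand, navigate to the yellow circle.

turn right 159°, forward 9.5 m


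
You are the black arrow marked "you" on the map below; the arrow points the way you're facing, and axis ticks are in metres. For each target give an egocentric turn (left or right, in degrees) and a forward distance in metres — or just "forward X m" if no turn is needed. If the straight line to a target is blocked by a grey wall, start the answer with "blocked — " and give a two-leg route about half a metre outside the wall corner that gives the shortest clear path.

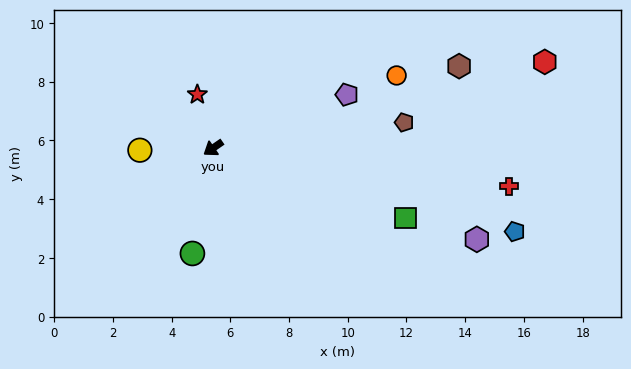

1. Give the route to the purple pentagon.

turn left 167°, forward 4.9 m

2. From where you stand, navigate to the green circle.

turn left 44°, forward 3.7 m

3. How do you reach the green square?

turn left 125°, forward 7.0 m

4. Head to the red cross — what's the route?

turn left 138°, forward 10.2 m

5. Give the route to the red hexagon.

turn left 160°, forward 11.7 m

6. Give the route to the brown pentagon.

turn left 153°, forward 6.6 m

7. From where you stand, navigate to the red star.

turn right 108°, forward 1.9 m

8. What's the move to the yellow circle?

turn right 33°, forward 2.5 m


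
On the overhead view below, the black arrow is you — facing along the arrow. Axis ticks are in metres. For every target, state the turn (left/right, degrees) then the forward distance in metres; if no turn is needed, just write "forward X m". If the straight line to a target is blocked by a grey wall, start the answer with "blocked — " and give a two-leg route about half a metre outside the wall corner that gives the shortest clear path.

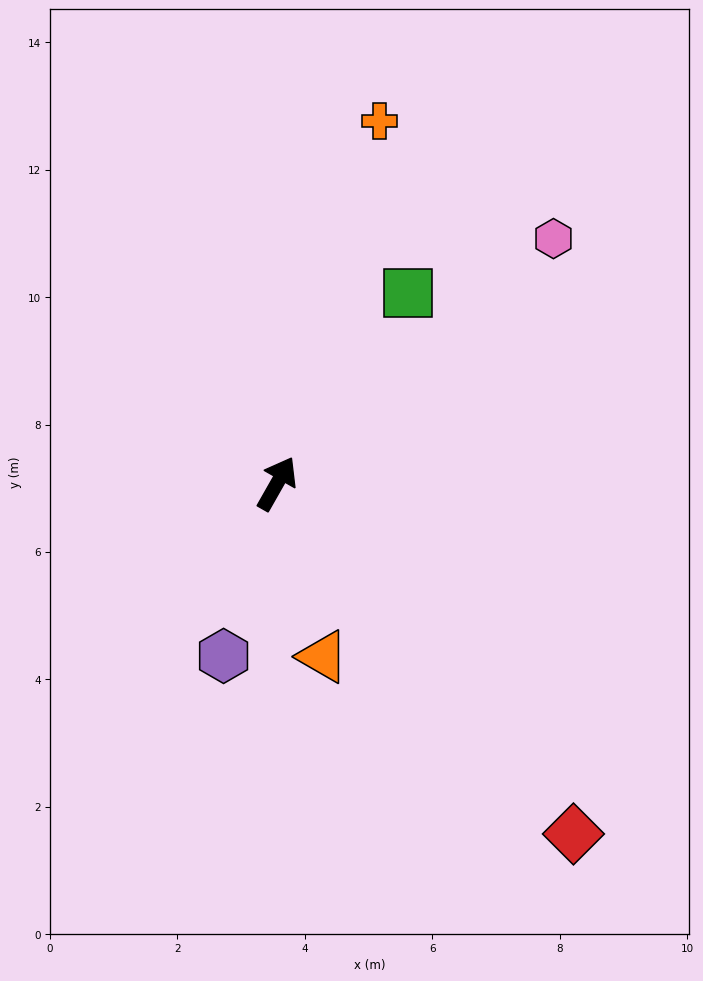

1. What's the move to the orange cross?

turn left 14°, forward 5.9 m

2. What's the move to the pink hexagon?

turn right 19°, forward 5.8 m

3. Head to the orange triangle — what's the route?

turn right 136°, forward 2.8 m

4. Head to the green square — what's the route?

turn right 5°, forward 3.6 m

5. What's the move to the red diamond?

turn right 110°, forward 7.2 m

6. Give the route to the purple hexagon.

turn right 168°, forward 2.8 m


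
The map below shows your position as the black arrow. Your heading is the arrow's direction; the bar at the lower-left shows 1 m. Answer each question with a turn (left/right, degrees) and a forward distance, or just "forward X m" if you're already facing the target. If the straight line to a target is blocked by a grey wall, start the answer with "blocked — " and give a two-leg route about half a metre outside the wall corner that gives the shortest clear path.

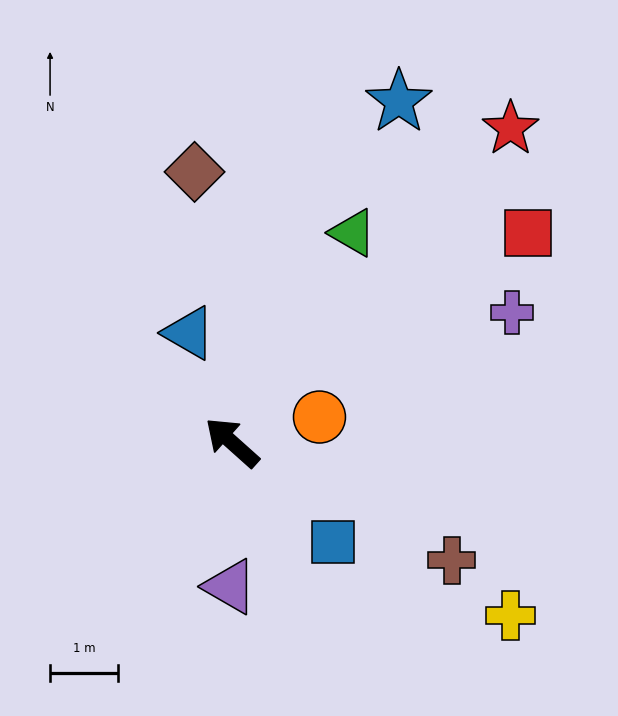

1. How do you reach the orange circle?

turn right 122°, forward 1.3 m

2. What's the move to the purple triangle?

turn left 131°, forward 2.1 m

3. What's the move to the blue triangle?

turn right 27°, forward 1.7 m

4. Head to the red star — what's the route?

turn right 90°, forward 6.2 m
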